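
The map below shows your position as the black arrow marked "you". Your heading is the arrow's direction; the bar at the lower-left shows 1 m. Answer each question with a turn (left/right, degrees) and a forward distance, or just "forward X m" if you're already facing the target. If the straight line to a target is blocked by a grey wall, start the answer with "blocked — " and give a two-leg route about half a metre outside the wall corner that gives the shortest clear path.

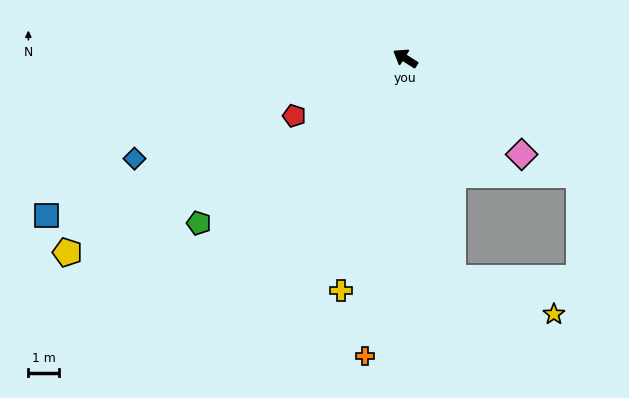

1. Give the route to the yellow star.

blocked — turn left 135°, forward 7.3 m, then turn left 57°, forward 3.5 m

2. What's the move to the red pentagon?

turn left 60°, forward 4.1 m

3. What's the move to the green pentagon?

turn left 71°, forward 8.6 m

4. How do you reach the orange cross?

turn left 115°, forward 9.8 m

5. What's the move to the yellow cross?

turn left 107°, forward 7.9 m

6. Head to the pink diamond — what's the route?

turn left 173°, forward 4.9 m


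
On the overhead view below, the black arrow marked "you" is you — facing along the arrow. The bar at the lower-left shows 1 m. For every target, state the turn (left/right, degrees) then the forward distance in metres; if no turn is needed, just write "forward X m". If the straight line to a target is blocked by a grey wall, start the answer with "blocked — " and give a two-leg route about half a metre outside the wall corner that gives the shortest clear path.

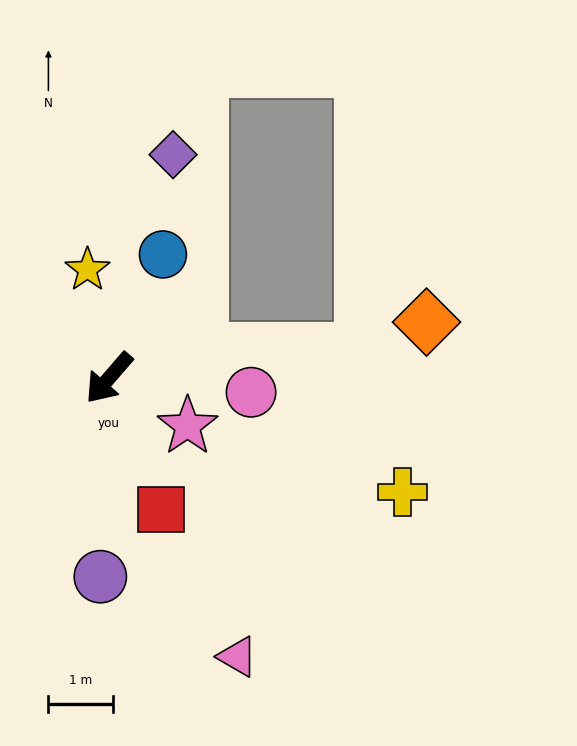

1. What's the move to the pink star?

turn left 99°, forward 1.4 m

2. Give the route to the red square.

turn left 62°, forward 2.2 m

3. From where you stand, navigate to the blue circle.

turn right 163°, forward 2.1 m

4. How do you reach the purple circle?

turn left 38°, forward 3.1 m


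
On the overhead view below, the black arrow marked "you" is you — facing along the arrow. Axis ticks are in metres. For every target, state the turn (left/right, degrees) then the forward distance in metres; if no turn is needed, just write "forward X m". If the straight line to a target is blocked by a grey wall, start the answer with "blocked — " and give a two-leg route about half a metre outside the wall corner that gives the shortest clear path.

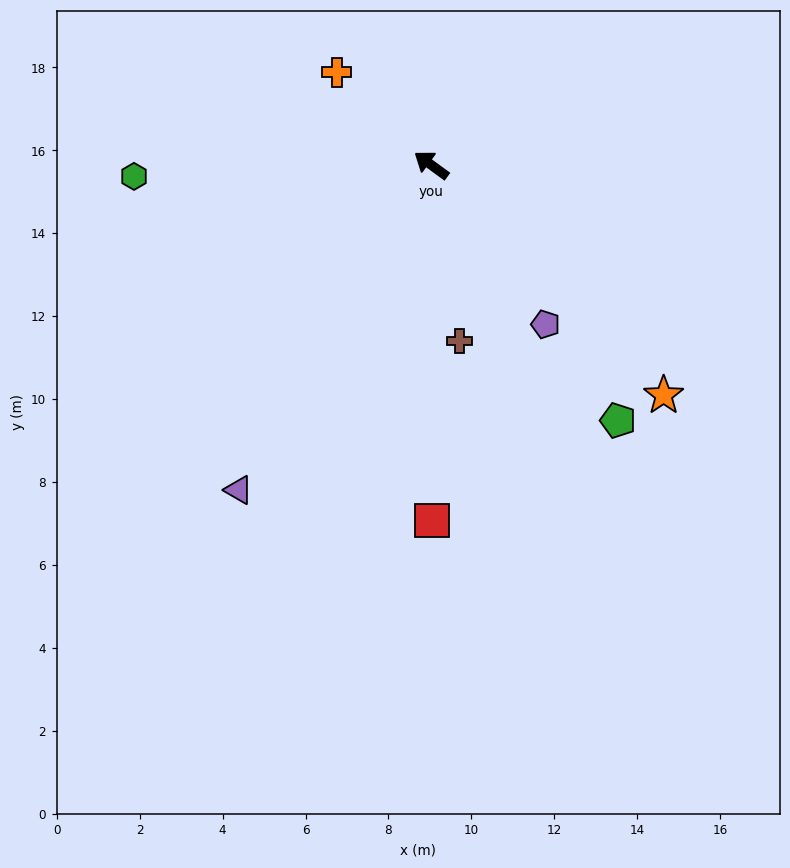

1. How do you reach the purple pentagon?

turn left 162°, forward 4.7 m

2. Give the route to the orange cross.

turn right 8°, forward 3.2 m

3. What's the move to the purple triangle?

turn left 95°, forward 9.1 m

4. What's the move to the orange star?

turn left 171°, forward 7.9 m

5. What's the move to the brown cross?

turn left 135°, forward 4.3 m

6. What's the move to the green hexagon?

turn left 38°, forward 7.2 m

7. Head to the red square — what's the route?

turn left 126°, forward 8.6 m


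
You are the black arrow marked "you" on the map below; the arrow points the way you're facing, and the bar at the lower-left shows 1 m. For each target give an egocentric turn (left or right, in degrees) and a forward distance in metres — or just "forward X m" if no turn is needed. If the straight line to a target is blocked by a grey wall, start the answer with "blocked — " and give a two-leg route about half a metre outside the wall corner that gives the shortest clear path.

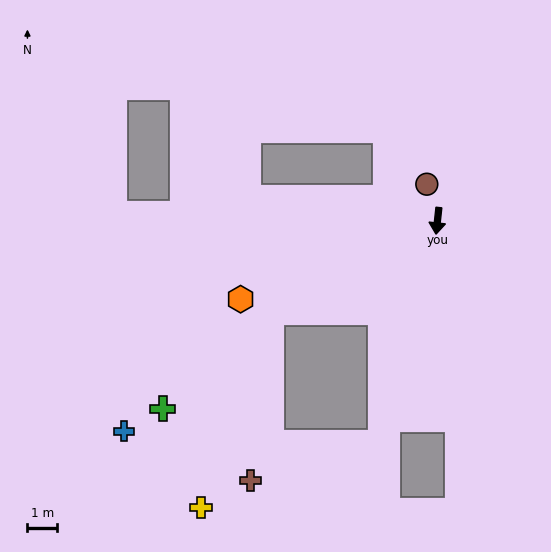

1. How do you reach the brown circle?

turn right 158°, forward 1.3 m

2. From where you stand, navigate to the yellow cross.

blocked — turn right 55°, forward 6.4 m, then turn left 41°, forward 7.0 m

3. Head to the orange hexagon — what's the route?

turn right 62°, forward 7.1 m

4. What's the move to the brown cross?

blocked — turn right 55°, forward 6.4 m, then turn left 54°, forward 5.7 m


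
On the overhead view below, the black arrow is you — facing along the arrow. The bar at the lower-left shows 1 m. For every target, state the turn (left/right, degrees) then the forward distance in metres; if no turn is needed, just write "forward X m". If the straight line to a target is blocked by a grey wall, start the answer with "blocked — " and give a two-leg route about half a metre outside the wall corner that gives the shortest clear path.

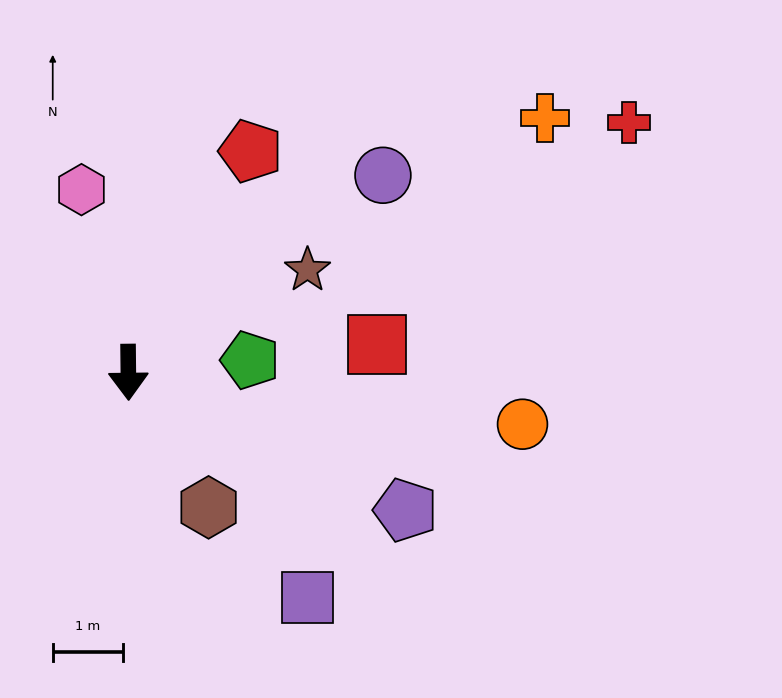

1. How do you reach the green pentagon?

turn left 95°, forward 1.7 m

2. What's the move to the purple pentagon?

turn left 63°, forward 4.4 m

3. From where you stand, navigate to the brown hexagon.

turn left 30°, forward 2.2 m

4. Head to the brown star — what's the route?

turn left 119°, forward 2.9 m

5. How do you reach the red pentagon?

turn left 150°, forward 3.6 m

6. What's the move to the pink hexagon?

turn right 166°, forward 2.7 m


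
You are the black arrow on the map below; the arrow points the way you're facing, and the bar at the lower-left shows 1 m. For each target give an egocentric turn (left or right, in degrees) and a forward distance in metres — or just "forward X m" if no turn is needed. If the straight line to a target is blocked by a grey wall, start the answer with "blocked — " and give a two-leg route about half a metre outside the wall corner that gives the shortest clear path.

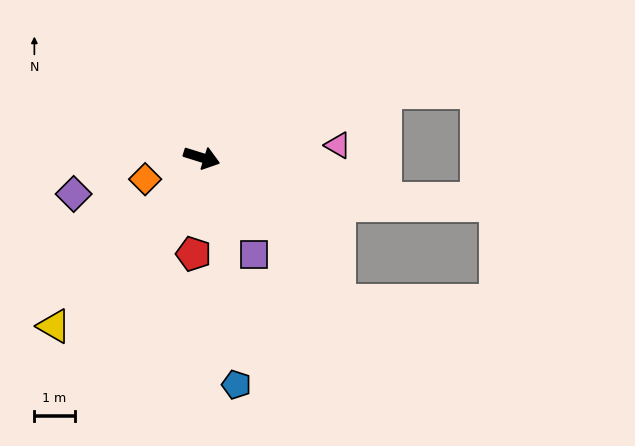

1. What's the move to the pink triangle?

turn left 23°, forward 3.4 m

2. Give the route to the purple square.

turn right 44°, forward 2.7 m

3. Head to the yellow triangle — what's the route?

turn right 114°, forward 5.5 m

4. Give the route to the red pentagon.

turn right 77°, forward 2.4 m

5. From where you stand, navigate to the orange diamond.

turn right 142°, forward 1.5 m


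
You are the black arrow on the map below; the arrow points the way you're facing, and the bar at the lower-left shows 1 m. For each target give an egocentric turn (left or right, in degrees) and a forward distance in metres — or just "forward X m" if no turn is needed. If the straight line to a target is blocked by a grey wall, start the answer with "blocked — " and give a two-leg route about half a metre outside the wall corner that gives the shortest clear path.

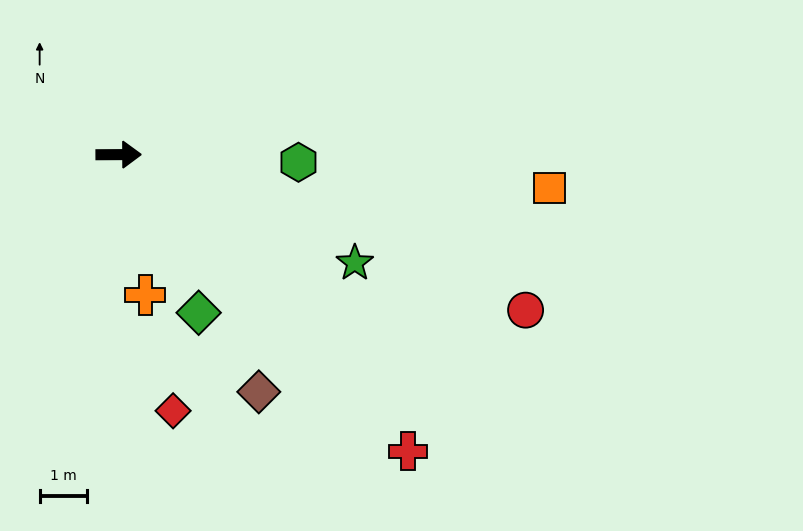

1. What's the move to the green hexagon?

turn right 3°, forward 3.8 m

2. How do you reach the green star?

turn right 25°, forward 5.5 m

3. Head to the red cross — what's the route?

turn right 46°, forward 8.7 m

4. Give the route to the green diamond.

turn right 63°, forward 3.7 m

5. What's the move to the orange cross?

turn right 79°, forward 3.0 m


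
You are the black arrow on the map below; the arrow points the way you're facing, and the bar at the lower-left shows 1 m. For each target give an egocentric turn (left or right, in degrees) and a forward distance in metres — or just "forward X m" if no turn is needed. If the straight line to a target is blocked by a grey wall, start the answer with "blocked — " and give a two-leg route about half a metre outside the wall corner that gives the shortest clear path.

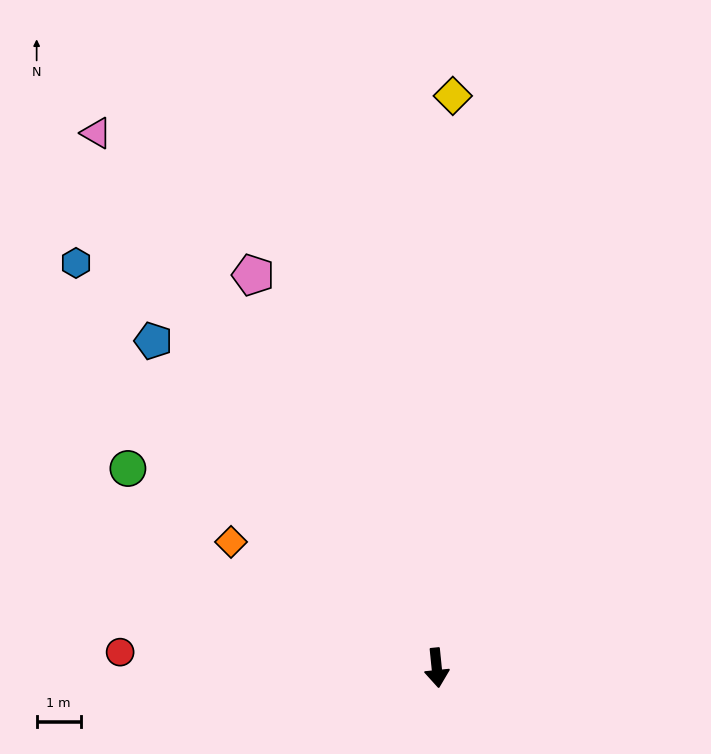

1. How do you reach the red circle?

turn right 99°, forward 7.2 m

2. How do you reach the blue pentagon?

turn right 145°, forward 9.8 m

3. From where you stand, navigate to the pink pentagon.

turn right 161°, forward 9.8 m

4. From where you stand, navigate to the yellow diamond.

turn left 173°, forward 13.0 m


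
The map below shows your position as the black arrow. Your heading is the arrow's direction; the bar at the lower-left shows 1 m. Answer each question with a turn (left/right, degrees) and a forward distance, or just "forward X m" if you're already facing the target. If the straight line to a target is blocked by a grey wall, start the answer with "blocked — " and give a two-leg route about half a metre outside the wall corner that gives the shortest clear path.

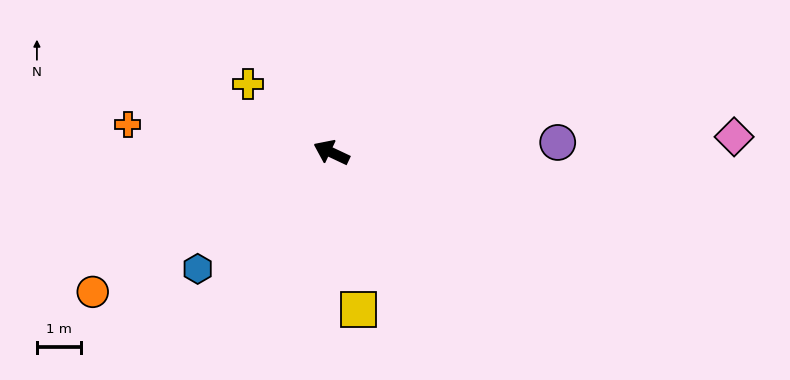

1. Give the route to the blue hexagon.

turn left 66°, forward 4.1 m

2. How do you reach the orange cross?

turn left 17°, forward 4.7 m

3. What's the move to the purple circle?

turn right 152°, forward 5.2 m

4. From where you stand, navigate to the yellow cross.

turn right 14°, forward 2.5 m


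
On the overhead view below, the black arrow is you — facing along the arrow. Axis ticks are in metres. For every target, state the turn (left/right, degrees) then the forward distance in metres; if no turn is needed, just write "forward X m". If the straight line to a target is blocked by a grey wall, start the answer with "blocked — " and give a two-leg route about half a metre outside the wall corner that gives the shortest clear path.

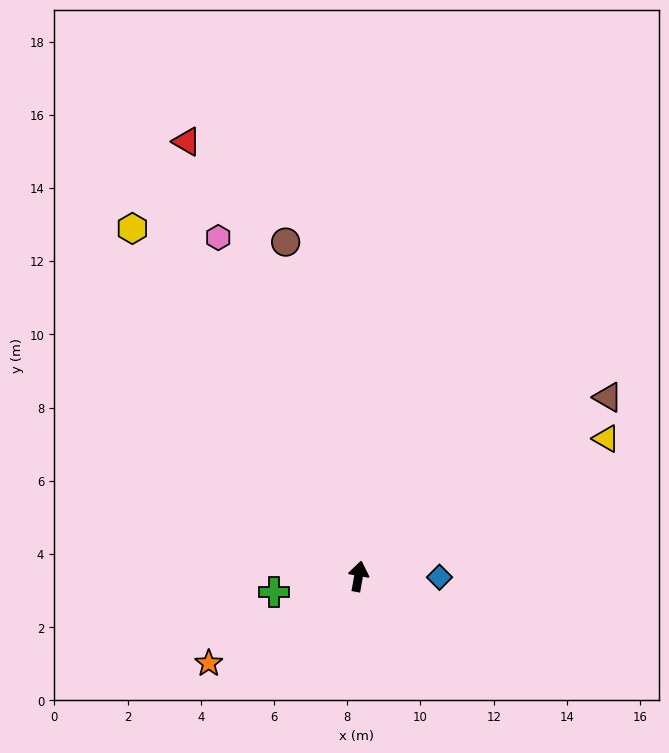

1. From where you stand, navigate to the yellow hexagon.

turn left 43°, forward 11.3 m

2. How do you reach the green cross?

turn left 110°, forward 2.4 m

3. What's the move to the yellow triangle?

turn right 51°, forward 7.7 m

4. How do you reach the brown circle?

turn left 22°, forward 9.3 m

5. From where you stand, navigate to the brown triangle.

turn right 44°, forward 8.4 m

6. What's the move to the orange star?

turn left 130°, forward 4.7 m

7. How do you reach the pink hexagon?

turn left 33°, forward 10.0 m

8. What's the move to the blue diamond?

turn right 81°, forward 2.2 m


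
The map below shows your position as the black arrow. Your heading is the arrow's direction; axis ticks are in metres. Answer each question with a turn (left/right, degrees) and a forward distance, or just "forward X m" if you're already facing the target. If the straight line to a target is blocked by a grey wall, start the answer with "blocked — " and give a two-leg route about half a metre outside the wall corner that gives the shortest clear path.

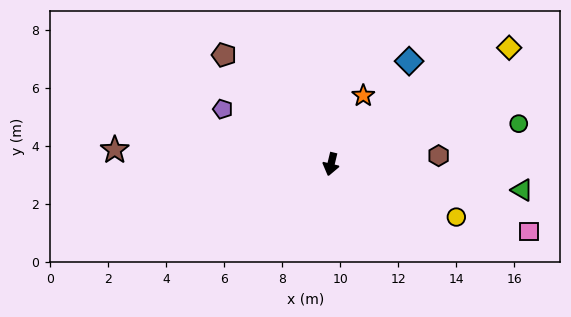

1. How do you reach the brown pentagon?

turn right 122°, forward 5.3 m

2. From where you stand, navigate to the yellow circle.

turn left 81°, forward 4.7 m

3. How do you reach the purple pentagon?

turn right 103°, forward 4.2 m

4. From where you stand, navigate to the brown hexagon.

turn left 108°, forward 3.7 m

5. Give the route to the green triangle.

turn left 96°, forward 6.6 m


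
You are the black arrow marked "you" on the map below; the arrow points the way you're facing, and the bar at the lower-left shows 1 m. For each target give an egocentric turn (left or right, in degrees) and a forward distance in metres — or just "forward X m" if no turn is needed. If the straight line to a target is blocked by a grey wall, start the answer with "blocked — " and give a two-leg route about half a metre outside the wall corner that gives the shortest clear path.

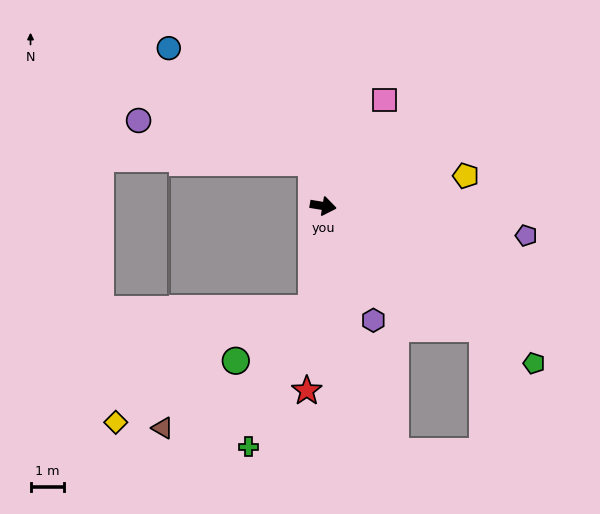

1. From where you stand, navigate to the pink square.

turn left 69°, forward 3.6 m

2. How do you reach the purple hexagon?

turn right 57°, forward 3.7 m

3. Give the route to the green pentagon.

turn right 27°, forward 7.8 m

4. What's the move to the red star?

turn right 86°, forward 5.5 m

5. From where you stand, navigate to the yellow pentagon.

turn left 21°, forward 4.3 m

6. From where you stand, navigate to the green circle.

blocked — turn right 86°, forward 3.1 m, then turn right 50°, forward 2.7 m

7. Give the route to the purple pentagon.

forward 6.1 m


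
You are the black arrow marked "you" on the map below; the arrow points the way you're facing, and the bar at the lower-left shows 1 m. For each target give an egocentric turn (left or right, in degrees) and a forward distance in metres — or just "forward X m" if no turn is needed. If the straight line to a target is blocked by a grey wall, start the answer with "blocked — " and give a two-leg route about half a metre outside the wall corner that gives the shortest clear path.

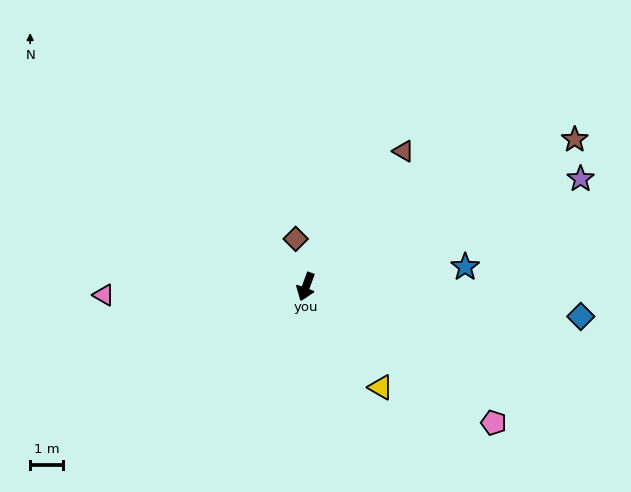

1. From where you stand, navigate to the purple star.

turn left 132°, forward 9.1 m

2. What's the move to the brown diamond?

turn right 148°, forward 1.5 m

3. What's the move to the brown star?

turn left 139°, forward 9.4 m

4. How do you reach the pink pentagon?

turn left 74°, forward 7.1 m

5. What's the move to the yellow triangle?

turn left 57°, forward 3.9 m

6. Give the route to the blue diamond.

turn left 104°, forward 8.5 m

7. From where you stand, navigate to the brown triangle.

turn left 164°, forward 5.1 m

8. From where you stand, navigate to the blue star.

turn left 117°, forward 4.9 m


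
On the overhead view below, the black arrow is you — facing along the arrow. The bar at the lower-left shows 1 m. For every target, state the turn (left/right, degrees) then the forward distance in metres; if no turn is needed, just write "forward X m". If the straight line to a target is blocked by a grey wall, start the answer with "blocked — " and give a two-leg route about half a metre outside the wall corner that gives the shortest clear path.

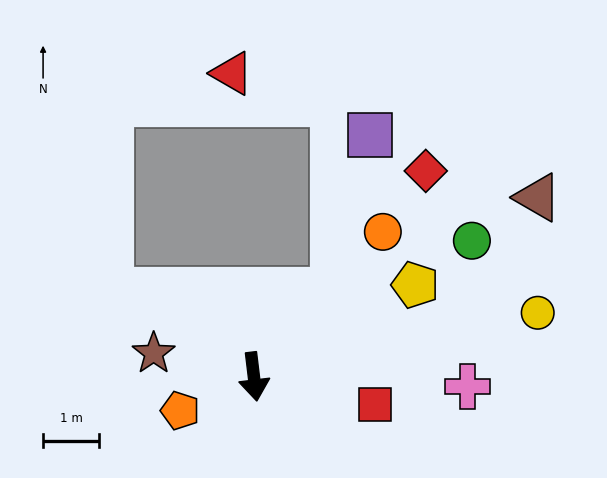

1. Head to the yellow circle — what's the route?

turn left 96°, forward 5.2 m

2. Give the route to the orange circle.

turn left 131°, forward 3.5 m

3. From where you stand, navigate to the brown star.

turn right 110°, forward 1.8 m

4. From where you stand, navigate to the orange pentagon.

turn right 72°, forward 1.5 m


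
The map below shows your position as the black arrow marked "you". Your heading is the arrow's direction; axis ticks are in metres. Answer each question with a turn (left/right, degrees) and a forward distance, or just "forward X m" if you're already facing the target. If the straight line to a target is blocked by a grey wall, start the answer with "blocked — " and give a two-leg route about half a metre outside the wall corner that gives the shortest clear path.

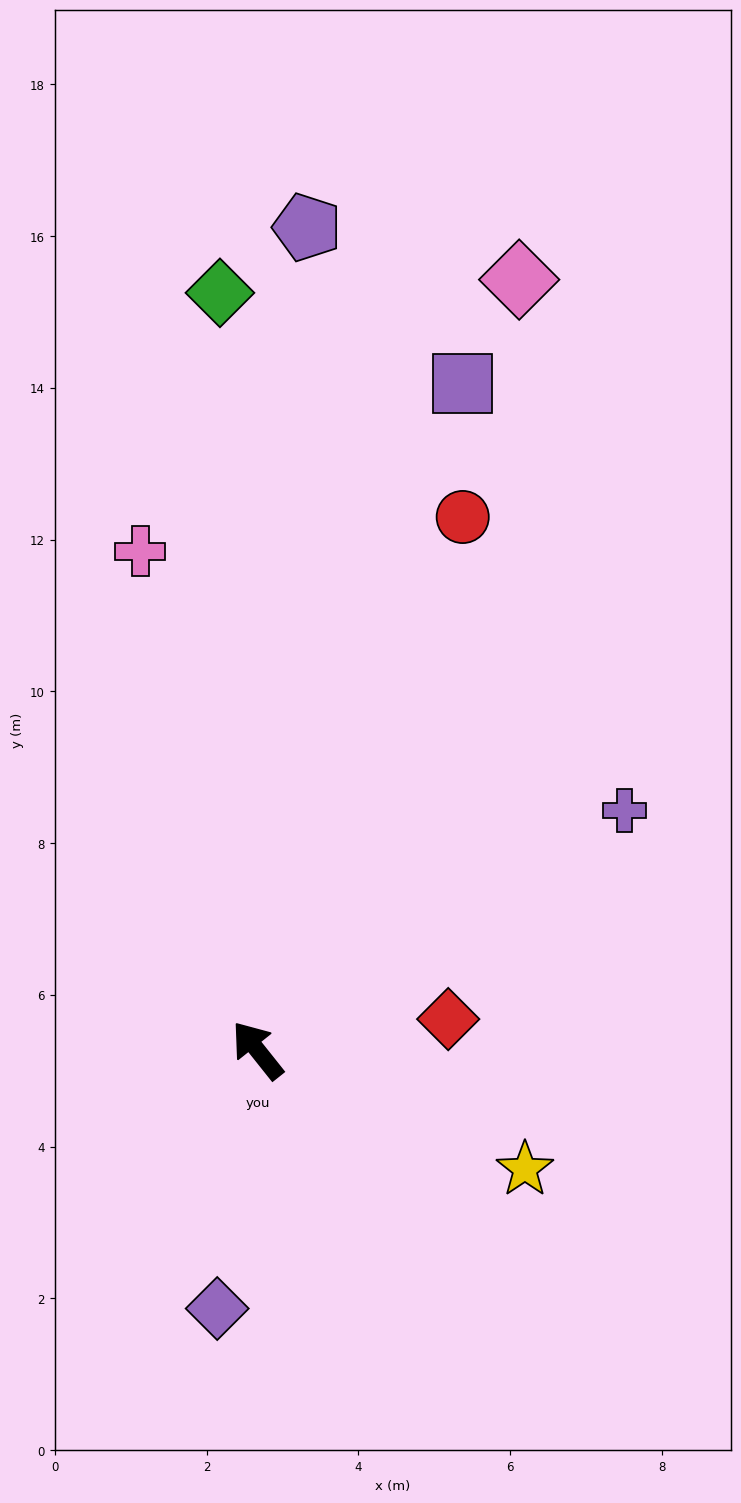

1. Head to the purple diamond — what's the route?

turn left 133°, forward 3.4 m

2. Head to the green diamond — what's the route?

turn right 36°, forward 10.0 m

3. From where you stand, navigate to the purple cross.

turn right 95°, forward 5.8 m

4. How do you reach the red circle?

turn right 60°, forward 7.5 m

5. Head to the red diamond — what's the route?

turn right 119°, forward 2.5 m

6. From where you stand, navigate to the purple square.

turn right 56°, forward 9.2 m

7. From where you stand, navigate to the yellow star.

turn right 153°, forward 3.9 m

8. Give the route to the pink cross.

turn right 25°, forward 6.8 m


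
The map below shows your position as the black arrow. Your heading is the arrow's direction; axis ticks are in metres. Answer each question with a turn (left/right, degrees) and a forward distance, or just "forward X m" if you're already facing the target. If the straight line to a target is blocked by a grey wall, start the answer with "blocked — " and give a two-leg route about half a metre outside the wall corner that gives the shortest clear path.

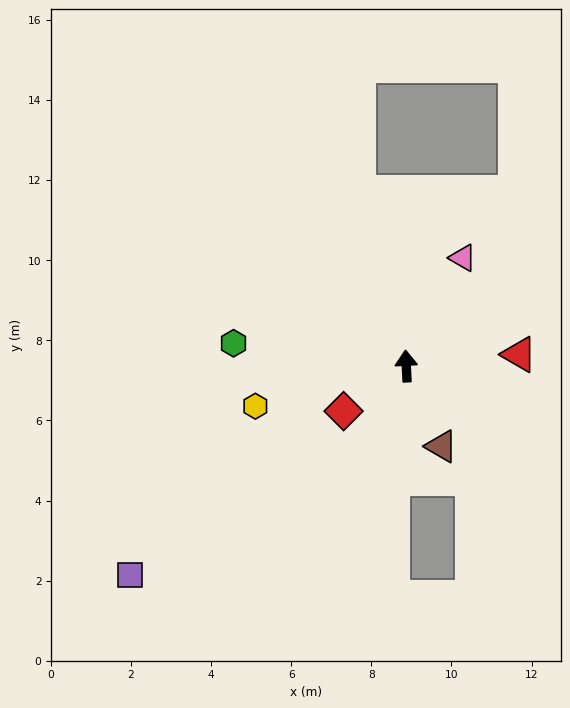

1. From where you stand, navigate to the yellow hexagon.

turn left 102°, forward 3.9 m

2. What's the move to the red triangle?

turn right 87°, forward 2.8 m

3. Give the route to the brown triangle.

turn right 159°, forward 2.2 m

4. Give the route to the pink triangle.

turn right 30°, forward 3.0 m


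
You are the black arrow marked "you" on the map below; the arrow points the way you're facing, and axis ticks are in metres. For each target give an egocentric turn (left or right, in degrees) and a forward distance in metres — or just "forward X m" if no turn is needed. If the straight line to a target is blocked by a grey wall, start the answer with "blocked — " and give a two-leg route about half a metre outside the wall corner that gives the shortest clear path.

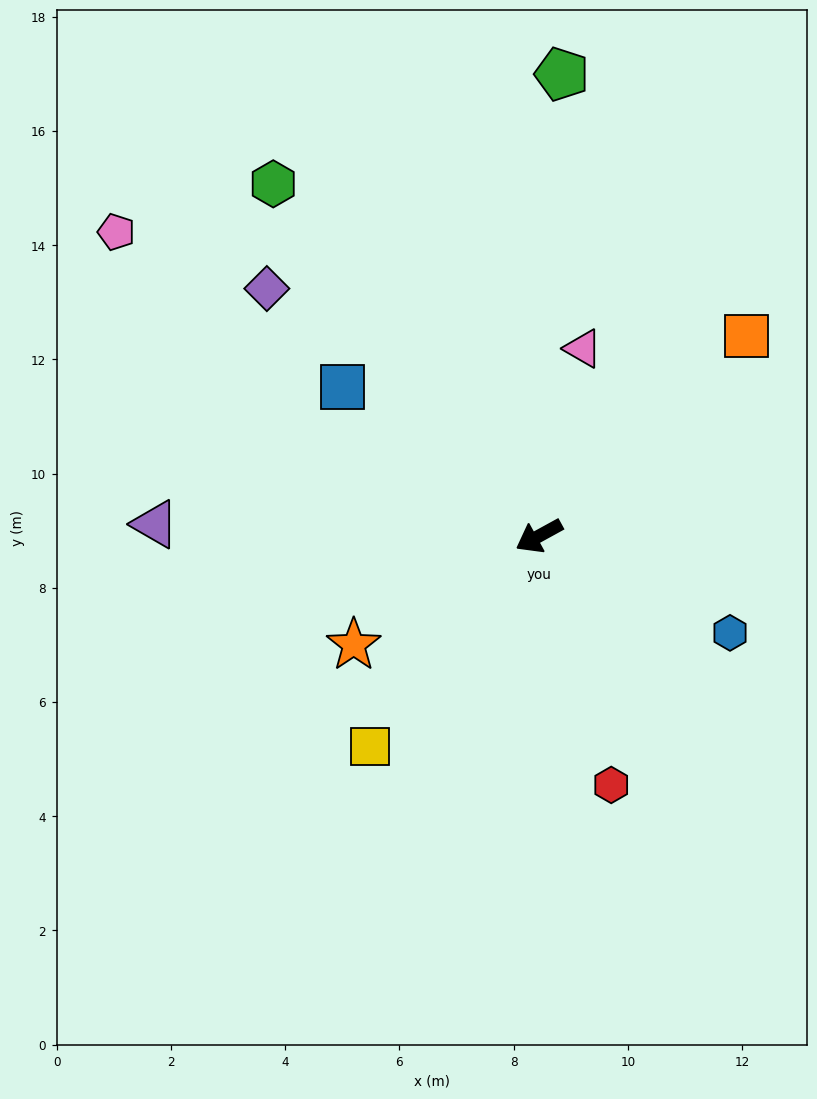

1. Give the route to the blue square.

turn right 66°, forward 4.3 m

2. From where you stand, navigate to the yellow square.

turn left 22°, forward 4.7 m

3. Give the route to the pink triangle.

turn right 132°, forward 3.4 m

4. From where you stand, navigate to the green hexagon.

turn right 82°, forward 7.7 m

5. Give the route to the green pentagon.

turn right 122°, forward 8.1 m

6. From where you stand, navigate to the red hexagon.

turn left 77°, forward 4.5 m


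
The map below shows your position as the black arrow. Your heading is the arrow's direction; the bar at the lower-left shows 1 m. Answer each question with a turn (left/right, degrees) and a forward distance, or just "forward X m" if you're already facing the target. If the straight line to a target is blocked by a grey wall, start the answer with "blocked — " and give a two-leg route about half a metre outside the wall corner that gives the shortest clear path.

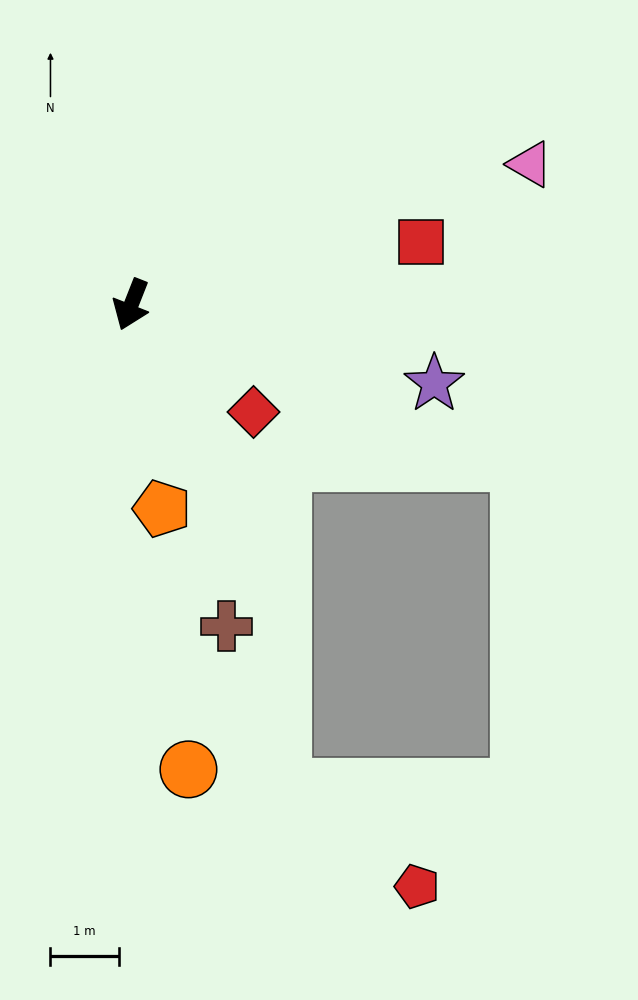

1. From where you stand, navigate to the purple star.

turn left 97°, forward 4.6 m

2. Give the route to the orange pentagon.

turn left 30°, forward 3.0 m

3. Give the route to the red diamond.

turn left 70°, forward 2.4 m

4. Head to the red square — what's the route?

turn left 124°, forward 4.3 m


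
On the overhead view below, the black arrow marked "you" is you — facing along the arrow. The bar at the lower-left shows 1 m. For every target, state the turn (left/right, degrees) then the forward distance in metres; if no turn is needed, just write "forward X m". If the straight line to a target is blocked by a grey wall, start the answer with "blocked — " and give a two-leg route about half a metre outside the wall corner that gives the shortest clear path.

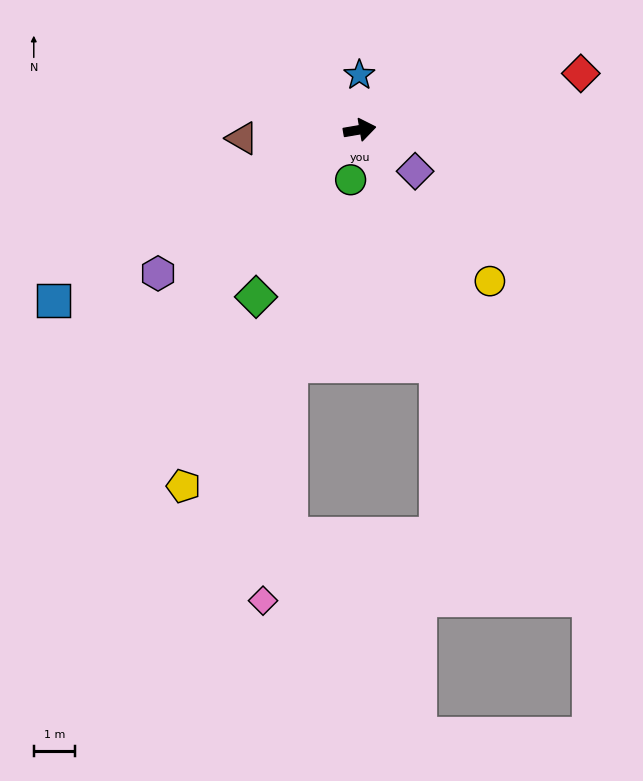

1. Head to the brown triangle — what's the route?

turn left 174°, forward 2.8 m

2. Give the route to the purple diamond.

turn right 47°, forward 1.7 m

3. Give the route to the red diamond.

turn left 5°, forward 5.5 m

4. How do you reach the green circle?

turn right 110°, forward 1.2 m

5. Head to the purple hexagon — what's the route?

turn right 154°, forward 6.0 m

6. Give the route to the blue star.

turn left 81°, forward 1.3 m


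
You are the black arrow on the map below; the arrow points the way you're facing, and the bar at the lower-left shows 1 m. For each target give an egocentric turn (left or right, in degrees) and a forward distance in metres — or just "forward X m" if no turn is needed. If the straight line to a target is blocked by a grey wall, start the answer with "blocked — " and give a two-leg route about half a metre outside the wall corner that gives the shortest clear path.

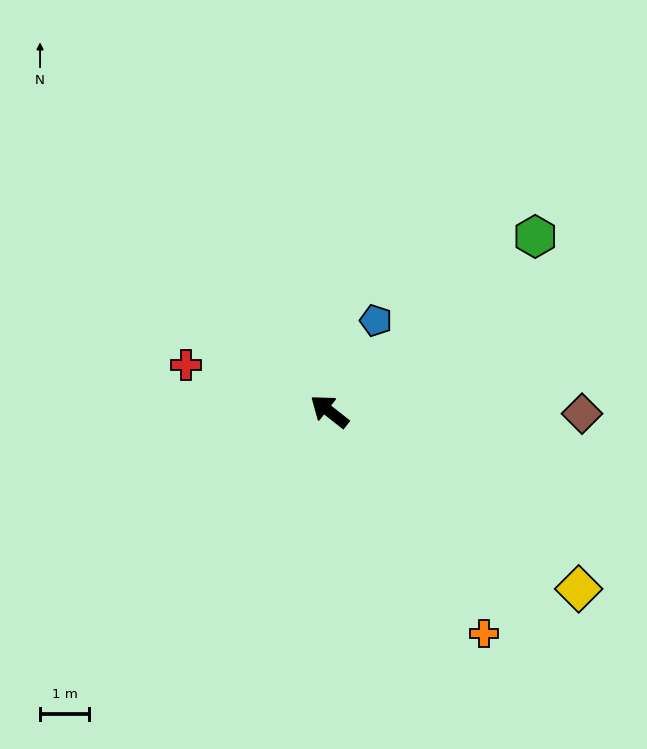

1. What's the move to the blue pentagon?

turn right 79°, forward 2.1 m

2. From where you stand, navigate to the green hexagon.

turn right 101°, forward 5.5 m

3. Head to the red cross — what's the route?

turn left 20°, forward 3.1 m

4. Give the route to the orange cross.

turn left 163°, forward 5.5 m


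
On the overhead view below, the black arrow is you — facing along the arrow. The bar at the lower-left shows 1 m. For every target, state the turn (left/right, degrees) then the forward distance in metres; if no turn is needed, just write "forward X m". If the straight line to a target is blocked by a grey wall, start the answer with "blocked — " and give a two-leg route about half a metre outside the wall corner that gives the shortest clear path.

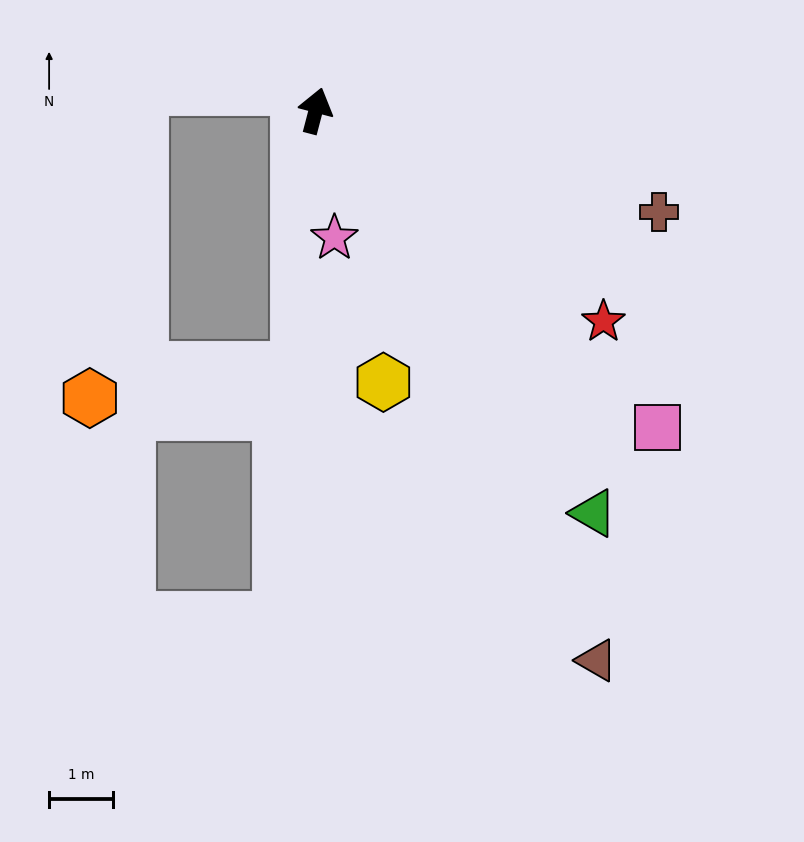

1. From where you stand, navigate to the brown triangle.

turn right 138°, forward 9.7 m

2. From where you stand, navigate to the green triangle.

turn right 131°, forward 7.7 m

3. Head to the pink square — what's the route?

turn right 118°, forward 7.3 m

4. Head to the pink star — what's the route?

turn right 157°, forward 2.0 m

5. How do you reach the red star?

turn right 112°, forward 5.6 m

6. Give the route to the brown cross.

turn right 92°, forward 5.6 m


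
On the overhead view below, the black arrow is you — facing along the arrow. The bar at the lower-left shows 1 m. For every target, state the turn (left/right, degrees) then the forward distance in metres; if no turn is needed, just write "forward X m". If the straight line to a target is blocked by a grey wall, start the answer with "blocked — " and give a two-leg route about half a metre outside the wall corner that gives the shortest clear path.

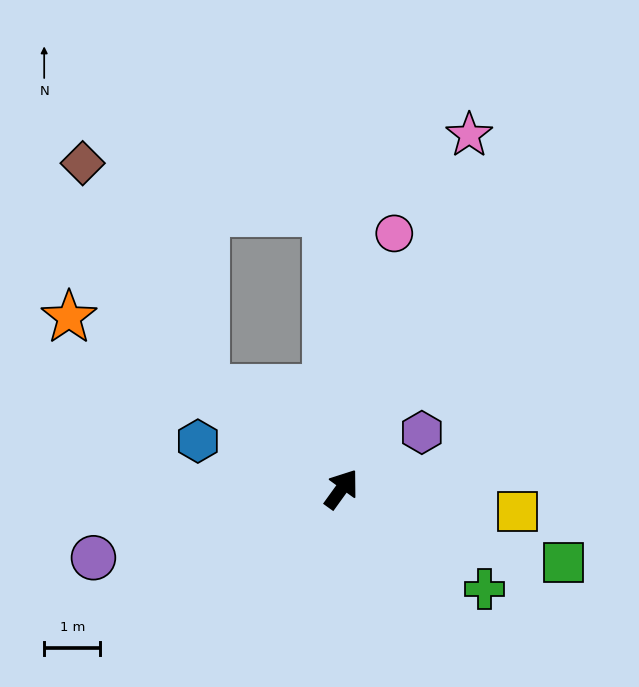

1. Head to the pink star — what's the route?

turn left 16°, forward 6.7 m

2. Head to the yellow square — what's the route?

turn right 61°, forward 3.2 m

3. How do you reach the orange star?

turn left 94°, forward 5.7 m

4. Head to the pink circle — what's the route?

turn left 24°, forward 4.7 m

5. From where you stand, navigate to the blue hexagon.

turn left 107°, forward 2.7 m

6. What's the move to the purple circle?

turn left 141°, forward 4.6 m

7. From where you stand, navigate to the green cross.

turn right 89°, forward 3.1 m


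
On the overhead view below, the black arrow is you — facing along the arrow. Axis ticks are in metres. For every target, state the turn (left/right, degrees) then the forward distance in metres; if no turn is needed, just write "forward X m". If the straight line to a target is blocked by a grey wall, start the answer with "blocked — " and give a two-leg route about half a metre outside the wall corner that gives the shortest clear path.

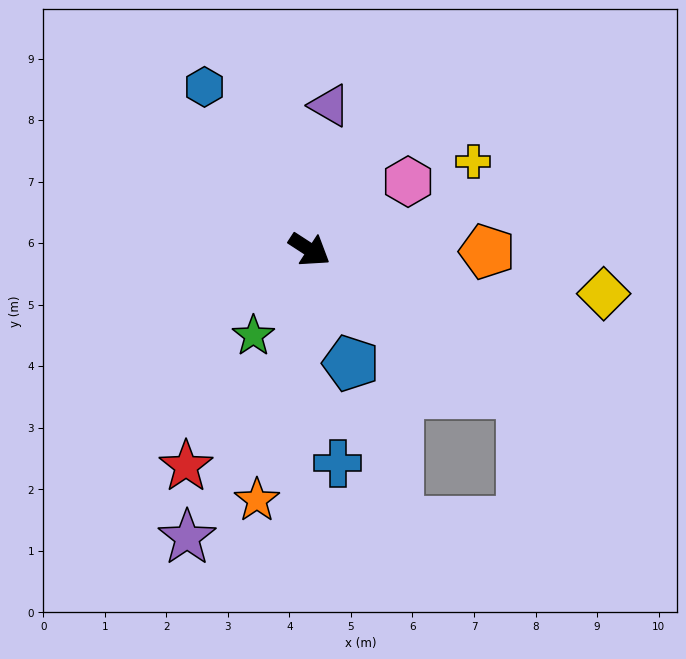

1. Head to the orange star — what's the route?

turn right 69°, forward 4.2 m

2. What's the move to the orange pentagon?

turn left 32°, forward 2.9 m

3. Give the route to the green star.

turn right 90°, forward 1.7 m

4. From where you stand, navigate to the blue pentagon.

turn right 37°, forward 2.0 m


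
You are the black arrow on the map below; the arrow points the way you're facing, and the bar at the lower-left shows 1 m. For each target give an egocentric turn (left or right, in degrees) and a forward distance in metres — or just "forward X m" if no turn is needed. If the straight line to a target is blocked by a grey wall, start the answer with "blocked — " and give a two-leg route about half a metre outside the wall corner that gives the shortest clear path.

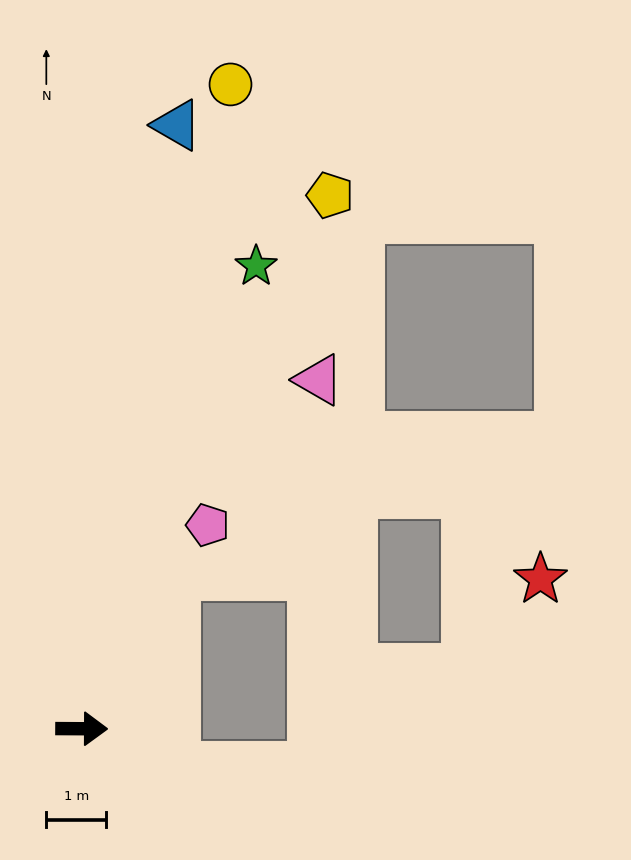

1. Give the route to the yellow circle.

turn left 77°, forward 11.1 m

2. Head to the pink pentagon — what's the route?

turn left 59°, forward 4.0 m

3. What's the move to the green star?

turn left 70°, forward 8.3 m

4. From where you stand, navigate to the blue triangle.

turn left 81°, forward 10.2 m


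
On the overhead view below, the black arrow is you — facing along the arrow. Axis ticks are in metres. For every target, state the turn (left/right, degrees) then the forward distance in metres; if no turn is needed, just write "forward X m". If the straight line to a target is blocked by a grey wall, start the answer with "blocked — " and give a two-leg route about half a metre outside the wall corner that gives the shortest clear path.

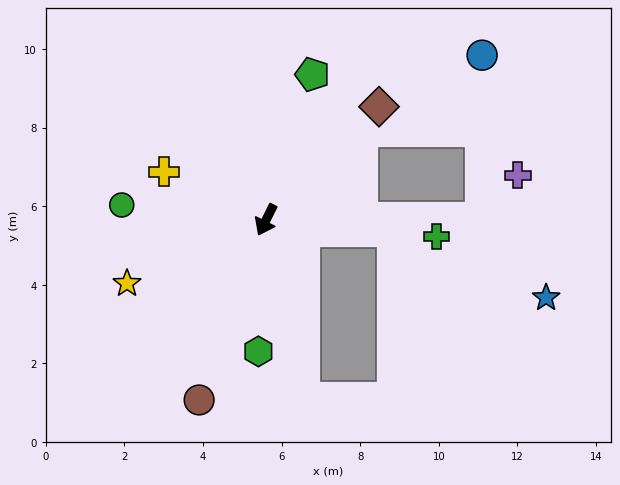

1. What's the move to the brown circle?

turn left 6°, forward 4.9 m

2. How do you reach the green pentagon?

turn right 171°, forward 3.9 m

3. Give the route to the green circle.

turn right 69°, forward 3.7 m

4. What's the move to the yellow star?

turn right 39°, forward 3.9 m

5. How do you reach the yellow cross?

turn right 89°, forward 2.9 m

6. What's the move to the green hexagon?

turn left 23°, forward 3.4 m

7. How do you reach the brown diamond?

turn left 162°, forward 4.1 m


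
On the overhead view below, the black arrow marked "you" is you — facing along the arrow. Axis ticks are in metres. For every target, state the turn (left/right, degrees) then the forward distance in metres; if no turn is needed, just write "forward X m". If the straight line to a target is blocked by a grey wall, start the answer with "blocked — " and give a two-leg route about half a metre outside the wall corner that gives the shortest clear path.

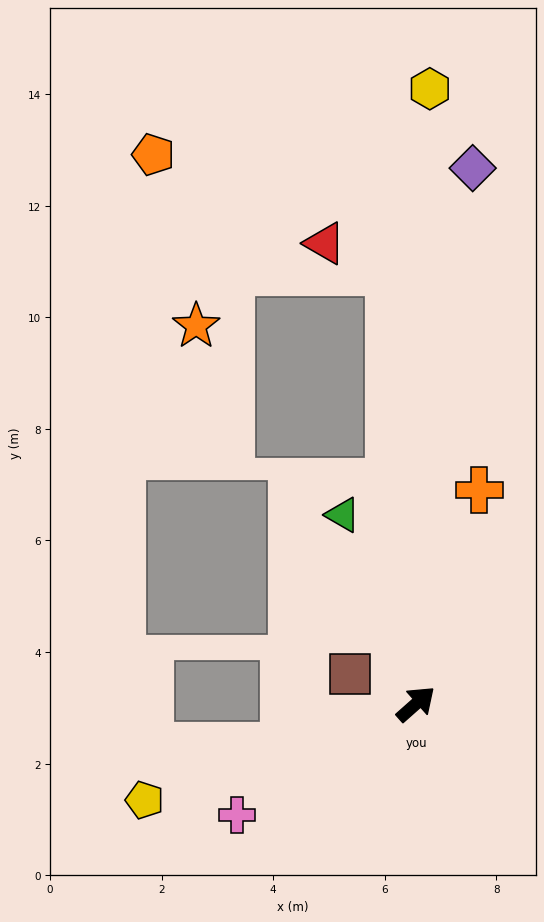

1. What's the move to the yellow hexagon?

turn left 47°, forward 11.0 m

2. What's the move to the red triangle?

blocked — turn left 52°, forward 7.8 m, then turn left 63°, forward 1.3 m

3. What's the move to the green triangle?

turn left 70°, forward 3.6 m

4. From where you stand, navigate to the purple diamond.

turn left 42°, forward 9.7 m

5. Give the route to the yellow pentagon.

turn left 158°, forward 5.2 m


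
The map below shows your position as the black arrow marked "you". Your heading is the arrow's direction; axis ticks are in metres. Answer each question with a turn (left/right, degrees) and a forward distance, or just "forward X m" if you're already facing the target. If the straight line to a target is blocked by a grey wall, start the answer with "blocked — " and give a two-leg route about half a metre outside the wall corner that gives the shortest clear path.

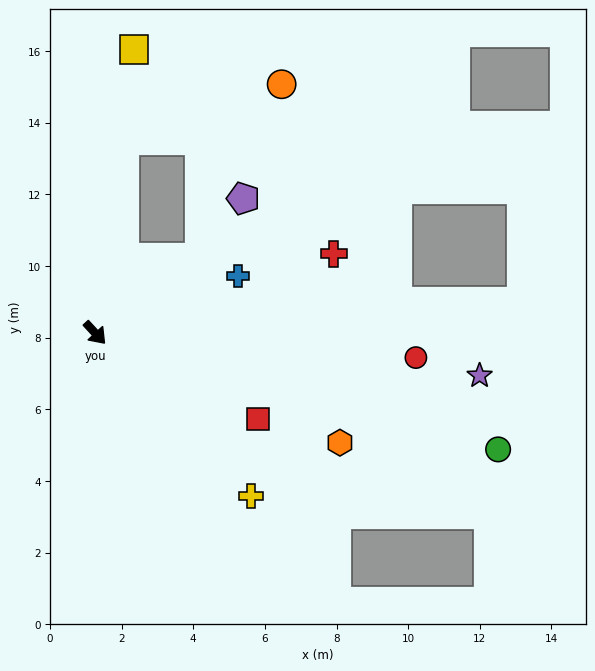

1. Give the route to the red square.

turn left 19°, forward 5.1 m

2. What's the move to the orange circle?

blocked — turn left 129°, forward 5.5 m, then turn right 62°, forward 4.7 m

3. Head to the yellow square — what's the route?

turn left 130°, forward 8.0 m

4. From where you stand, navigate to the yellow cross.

forward 6.3 m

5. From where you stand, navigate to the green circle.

turn left 31°, forward 11.7 m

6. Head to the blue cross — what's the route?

turn left 69°, forward 4.3 m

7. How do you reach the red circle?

turn left 43°, forward 9.0 m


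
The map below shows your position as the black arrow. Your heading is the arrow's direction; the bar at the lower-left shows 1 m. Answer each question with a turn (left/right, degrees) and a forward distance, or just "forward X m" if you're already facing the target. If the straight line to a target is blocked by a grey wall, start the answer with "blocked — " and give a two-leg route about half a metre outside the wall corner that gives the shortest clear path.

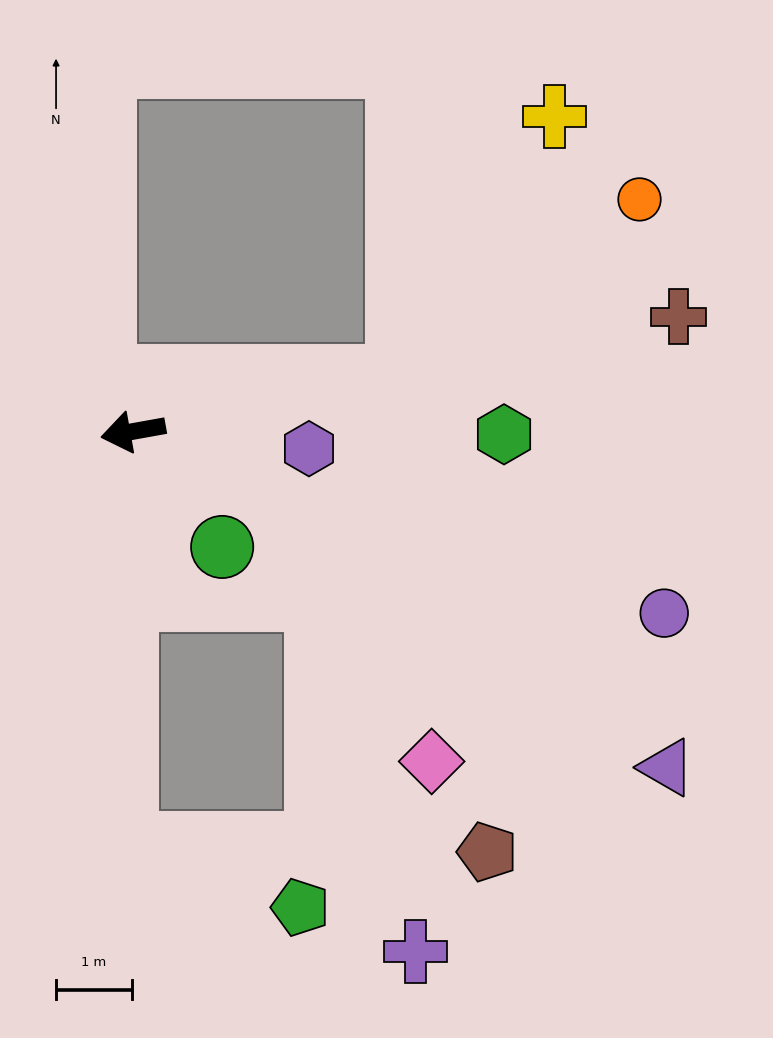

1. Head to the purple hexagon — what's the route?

turn left 164°, forward 2.3 m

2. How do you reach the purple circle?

turn left 151°, forward 7.4 m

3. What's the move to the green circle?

turn left 117°, forward 1.9 m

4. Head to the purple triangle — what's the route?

turn left 138°, forward 8.3 m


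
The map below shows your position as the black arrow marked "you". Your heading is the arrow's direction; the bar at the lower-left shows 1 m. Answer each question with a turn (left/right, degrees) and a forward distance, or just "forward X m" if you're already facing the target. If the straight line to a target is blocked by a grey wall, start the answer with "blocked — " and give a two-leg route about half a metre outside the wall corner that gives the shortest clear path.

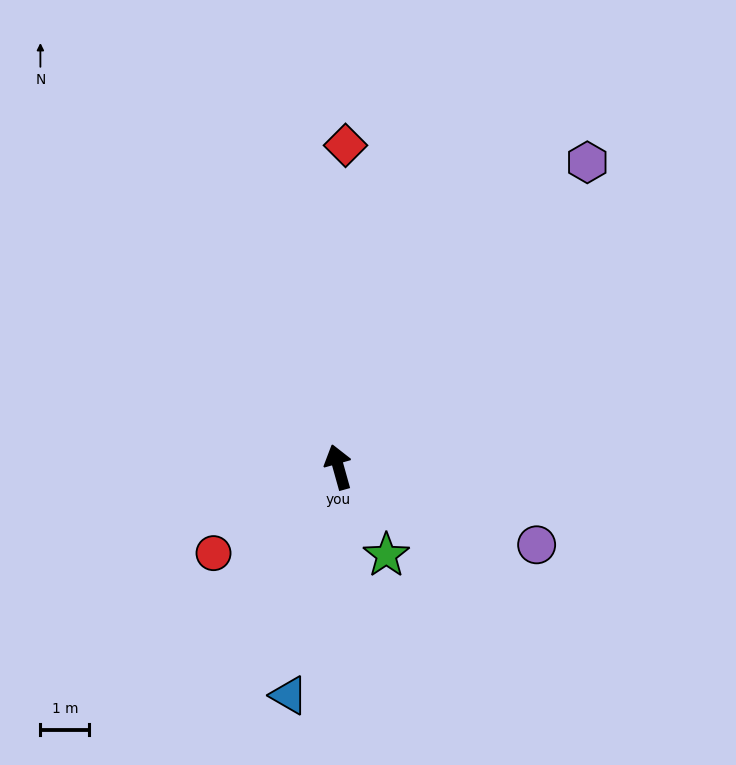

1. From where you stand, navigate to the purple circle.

turn right 127°, forward 4.4 m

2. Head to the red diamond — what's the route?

turn right 17°, forward 6.6 m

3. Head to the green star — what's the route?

turn right 167°, forward 2.1 m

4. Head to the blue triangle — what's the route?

turn left 152°, forward 4.8 m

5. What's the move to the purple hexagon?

turn right 55°, forward 8.0 m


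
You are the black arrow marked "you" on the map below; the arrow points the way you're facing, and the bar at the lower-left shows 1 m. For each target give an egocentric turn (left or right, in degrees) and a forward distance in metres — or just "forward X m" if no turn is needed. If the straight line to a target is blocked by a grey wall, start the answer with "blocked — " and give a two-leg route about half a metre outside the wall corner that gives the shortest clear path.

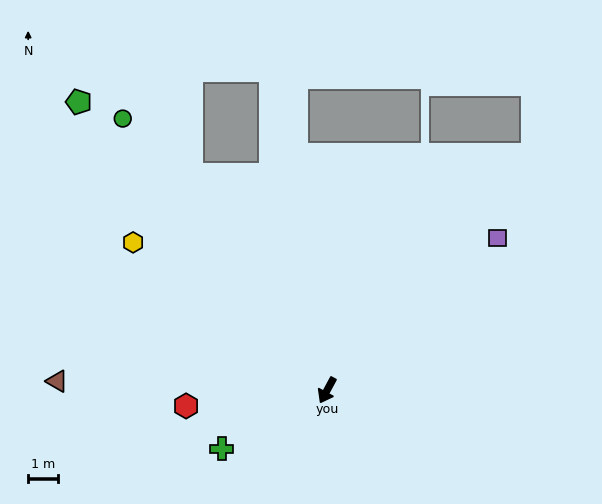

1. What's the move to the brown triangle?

turn right 64°, forward 9.0 m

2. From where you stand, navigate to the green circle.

turn right 115°, forward 11.3 m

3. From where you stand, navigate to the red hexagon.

turn right 55°, forward 4.7 m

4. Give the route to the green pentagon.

turn right 111°, forward 12.6 m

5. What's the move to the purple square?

turn left 160°, forward 7.6 m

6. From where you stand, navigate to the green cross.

turn right 33°, forward 4.0 m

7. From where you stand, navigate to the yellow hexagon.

turn right 99°, forward 8.1 m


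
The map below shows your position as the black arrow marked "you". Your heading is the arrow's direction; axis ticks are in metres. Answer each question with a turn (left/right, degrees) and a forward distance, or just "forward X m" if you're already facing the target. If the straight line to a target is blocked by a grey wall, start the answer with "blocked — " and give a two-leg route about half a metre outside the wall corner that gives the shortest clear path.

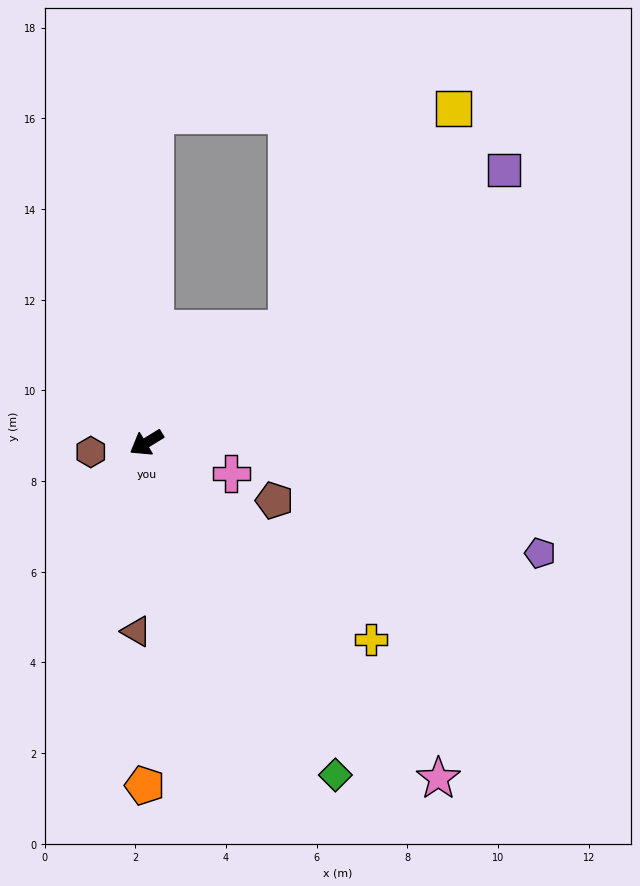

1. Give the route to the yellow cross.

turn left 107°, forward 6.6 m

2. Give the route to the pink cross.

turn left 129°, forward 2.0 m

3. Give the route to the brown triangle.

turn left 56°, forward 4.2 m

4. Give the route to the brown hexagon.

turn right 22°, forward 1.2 m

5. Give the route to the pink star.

turn left 100°, forward 9.8 m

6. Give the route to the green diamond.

turn left 88°, forward 8.4 m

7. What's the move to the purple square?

turn right 174°, forward 9.9 m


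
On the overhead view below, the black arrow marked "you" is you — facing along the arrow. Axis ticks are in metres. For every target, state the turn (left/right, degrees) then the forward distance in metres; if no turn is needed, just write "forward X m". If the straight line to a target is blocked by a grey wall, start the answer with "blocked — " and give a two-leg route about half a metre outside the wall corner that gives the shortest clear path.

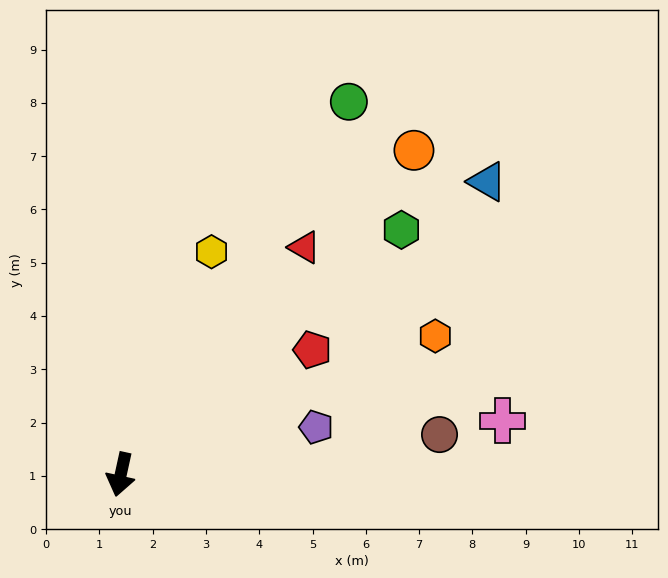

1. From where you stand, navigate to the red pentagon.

turn left 135°, forward 4.3 m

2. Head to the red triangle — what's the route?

turn left 153°, forward 5.5 m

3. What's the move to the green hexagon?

turn left 143°, forward 7.0 m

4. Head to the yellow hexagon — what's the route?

turn left 170°, forward 4.5 m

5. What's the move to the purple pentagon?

turn left 116°, forward 3.8 m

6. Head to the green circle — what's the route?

turn left 161°, forward 8.2 m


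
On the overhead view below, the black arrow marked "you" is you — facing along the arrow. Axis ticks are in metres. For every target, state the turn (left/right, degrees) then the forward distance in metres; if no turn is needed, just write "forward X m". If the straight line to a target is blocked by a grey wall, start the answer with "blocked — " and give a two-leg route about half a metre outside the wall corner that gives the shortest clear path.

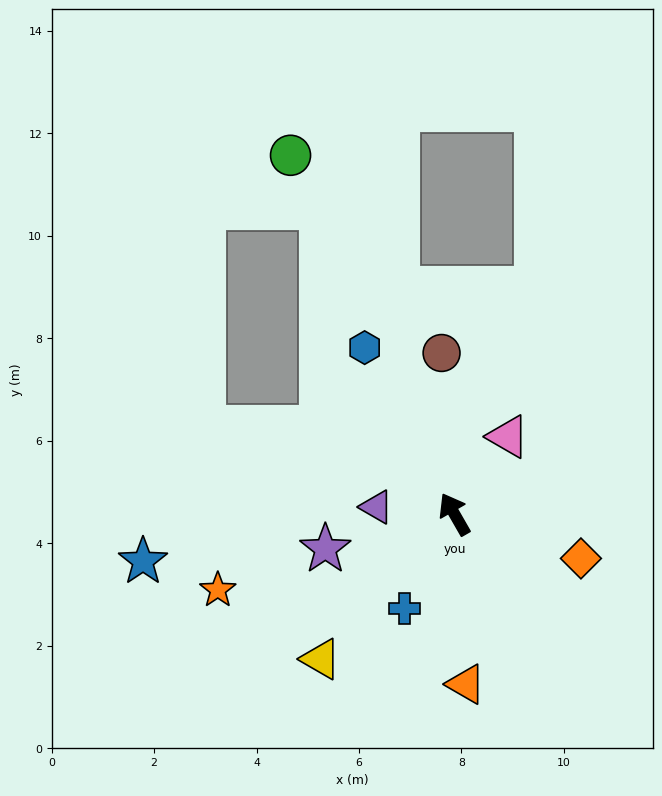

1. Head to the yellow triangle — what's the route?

turn left 107°, forward 3.8 m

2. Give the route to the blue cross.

turn left 122°, forward 2.1 m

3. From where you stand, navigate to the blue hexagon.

forward 3.7 m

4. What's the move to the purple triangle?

turn left 55°, forward 1.5 m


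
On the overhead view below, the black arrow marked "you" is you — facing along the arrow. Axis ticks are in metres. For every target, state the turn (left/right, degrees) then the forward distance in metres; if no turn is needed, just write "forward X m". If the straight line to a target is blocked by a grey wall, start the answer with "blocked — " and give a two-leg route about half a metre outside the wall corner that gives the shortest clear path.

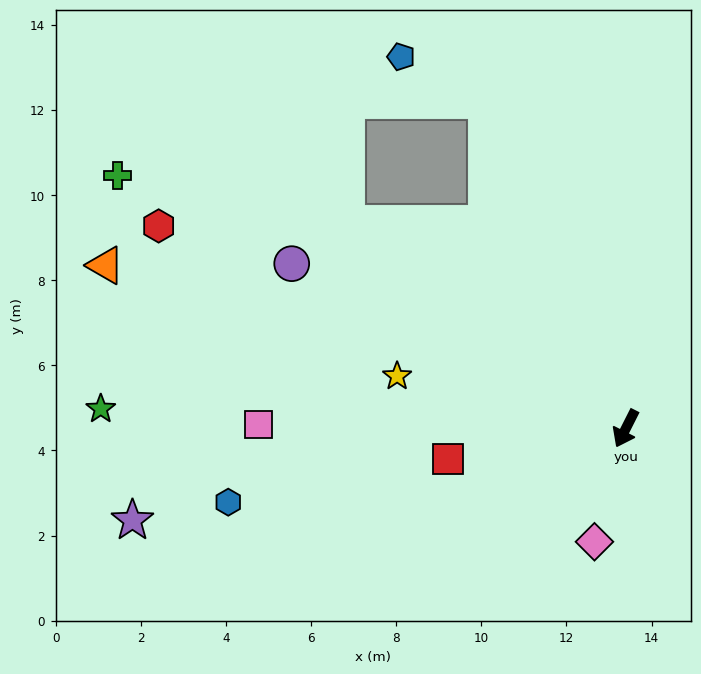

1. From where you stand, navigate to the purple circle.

turn right 89°, forward 8.8 m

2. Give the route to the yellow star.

turn right 76°, forward 5.5 m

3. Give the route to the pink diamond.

turn left 11°, forward 2.8 m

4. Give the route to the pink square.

turn right 64°, forward 8.6 m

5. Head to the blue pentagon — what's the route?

blocked — turn right 130°, forward 8.4 m, then turn left 39°, forward 2.2 m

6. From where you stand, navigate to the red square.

turn right 54°, forward 4.2 m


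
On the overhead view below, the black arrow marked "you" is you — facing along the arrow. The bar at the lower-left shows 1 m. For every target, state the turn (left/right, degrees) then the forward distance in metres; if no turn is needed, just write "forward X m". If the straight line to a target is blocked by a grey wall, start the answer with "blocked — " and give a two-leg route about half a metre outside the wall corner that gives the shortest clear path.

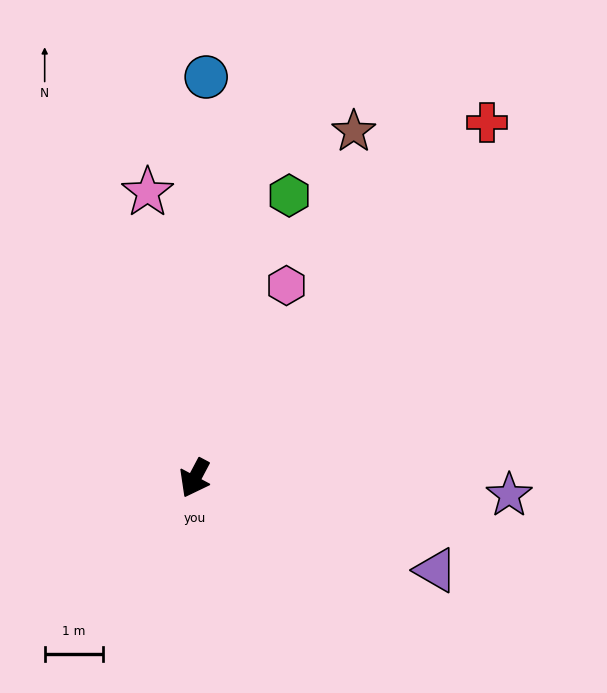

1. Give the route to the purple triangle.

turn left 97°, forward 4.4 m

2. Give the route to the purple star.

turn left 115°, forward 5.4 m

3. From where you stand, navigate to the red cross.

turn left 169°, forward 7.9 m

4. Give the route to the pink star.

turn right 143°, forward 5.0 m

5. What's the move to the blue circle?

turn right 154°, forward 6.9 m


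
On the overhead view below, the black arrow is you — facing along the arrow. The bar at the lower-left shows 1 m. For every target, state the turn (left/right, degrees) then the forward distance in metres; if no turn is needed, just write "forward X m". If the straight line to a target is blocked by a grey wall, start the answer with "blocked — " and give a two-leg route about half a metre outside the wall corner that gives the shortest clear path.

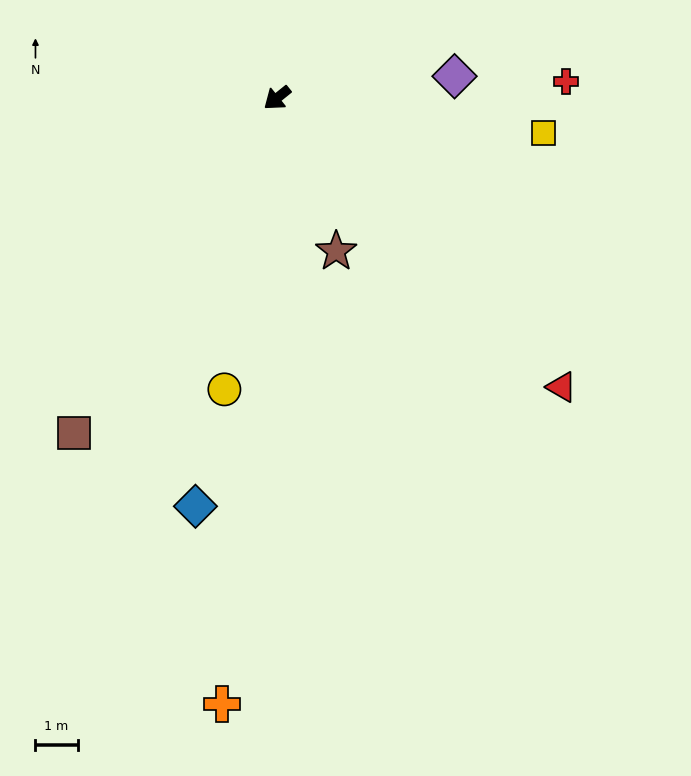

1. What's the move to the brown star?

turn left 72°, forward 3.9 m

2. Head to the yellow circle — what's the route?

turn left 41°, forward 7.0 m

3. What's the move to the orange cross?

turn left 46°, forward 14.4 m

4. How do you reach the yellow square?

turn left 134°, forward 6.4 m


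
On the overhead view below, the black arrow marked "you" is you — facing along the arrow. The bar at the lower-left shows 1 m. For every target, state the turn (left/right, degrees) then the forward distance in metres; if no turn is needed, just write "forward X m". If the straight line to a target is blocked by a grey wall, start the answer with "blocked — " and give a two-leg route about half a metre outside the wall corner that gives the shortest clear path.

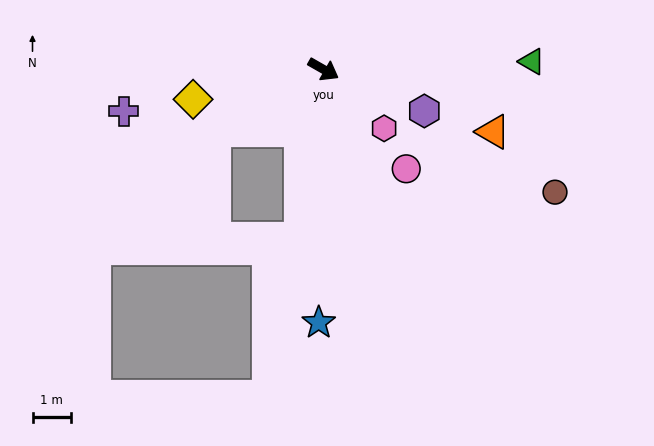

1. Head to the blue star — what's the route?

turn right 61°, forward 6.6 m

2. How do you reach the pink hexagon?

turn right 14°, forward 2.2 m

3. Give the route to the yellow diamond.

turn right 137°, forward 3.5 m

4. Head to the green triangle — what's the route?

turn left 32°, forward 5.4 m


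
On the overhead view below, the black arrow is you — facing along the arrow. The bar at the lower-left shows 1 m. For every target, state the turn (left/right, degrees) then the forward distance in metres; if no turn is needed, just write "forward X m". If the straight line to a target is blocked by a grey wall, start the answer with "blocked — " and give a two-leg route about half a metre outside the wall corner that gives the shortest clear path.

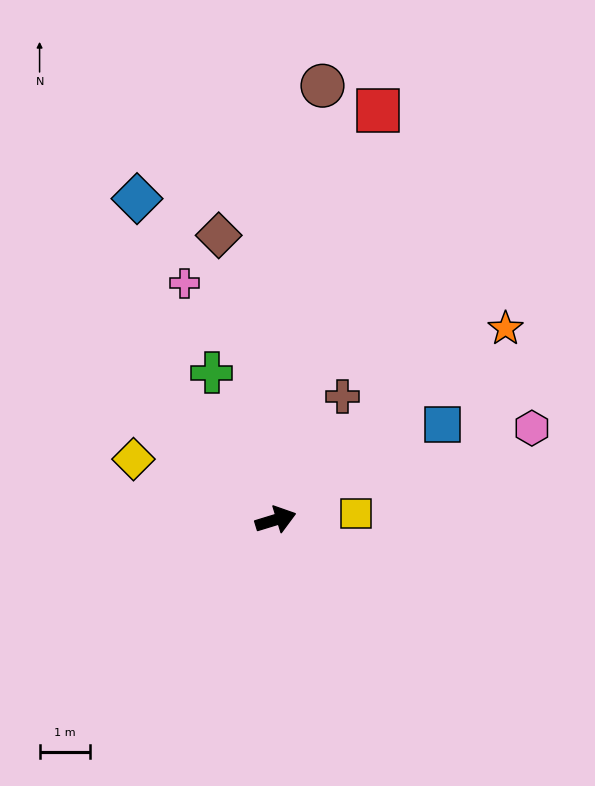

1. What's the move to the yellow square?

turn right 12°, forward 1.6 m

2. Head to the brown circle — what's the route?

turn left 67°, forward 8.6 m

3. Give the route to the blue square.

turn left 13°, forward 3.8 m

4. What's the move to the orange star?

turn left 23°, forward 5.9 m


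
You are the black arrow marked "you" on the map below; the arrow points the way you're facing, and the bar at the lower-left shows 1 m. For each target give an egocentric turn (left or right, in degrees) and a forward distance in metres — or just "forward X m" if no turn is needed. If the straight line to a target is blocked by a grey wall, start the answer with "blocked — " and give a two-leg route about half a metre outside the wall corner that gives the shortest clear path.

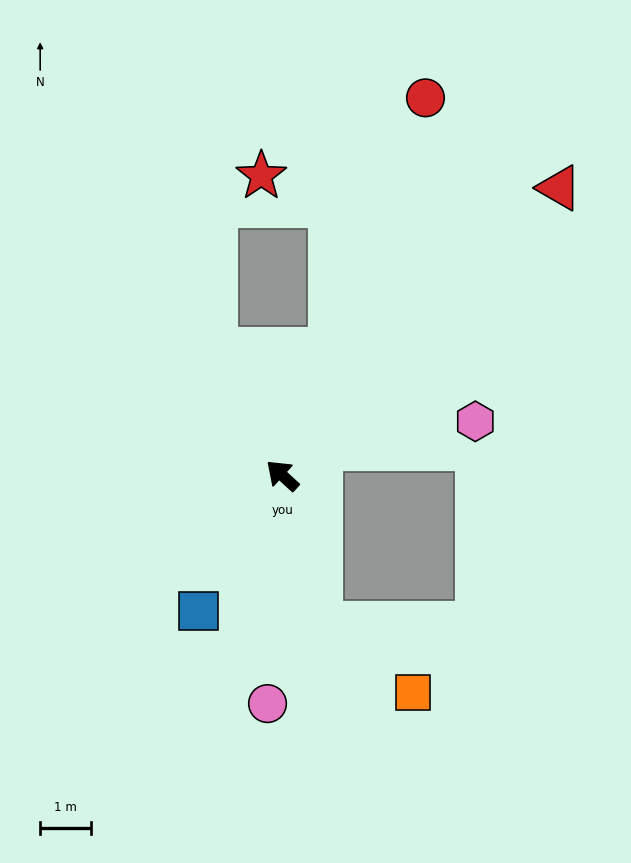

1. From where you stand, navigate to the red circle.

turn right 68°, forward 7.9 m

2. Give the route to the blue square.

turn left 101°, forward 3.1 m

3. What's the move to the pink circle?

turn left 129°, forward 4.5 m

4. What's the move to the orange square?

blocked — turn left 147°, forward 3.0 m, then turn left 38°, forward 2.3 m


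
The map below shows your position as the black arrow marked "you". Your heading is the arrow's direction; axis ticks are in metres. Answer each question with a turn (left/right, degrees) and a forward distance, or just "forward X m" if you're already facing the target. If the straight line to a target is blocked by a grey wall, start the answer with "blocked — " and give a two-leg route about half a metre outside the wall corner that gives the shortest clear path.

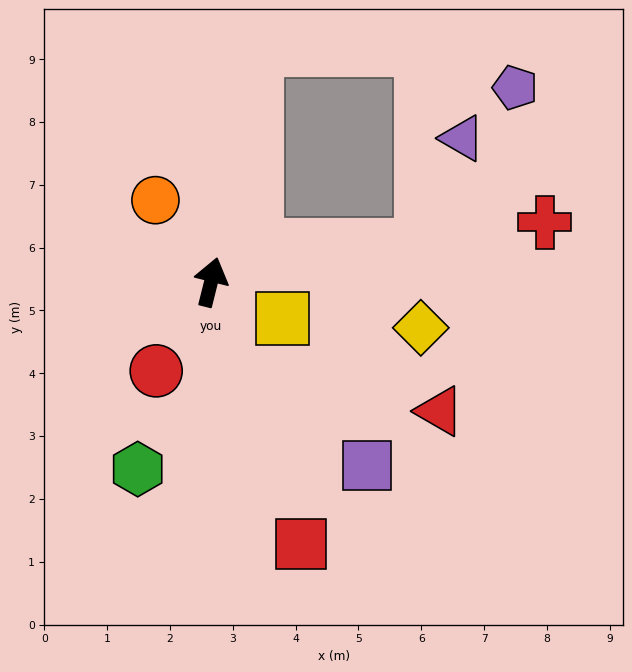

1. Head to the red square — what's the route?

turn right 147°, forward 4.4 m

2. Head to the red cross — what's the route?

turn right 66°, forward 5.4 m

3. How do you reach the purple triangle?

blocked — turn right 66°, forward 3.4 m, then turn left 59°, forward 1.8 m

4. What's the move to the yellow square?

turn right 103°, forward 1.3 m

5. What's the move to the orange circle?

turn left 48°, forward 1.6 m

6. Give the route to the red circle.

turn left 162°, forward 1.7 m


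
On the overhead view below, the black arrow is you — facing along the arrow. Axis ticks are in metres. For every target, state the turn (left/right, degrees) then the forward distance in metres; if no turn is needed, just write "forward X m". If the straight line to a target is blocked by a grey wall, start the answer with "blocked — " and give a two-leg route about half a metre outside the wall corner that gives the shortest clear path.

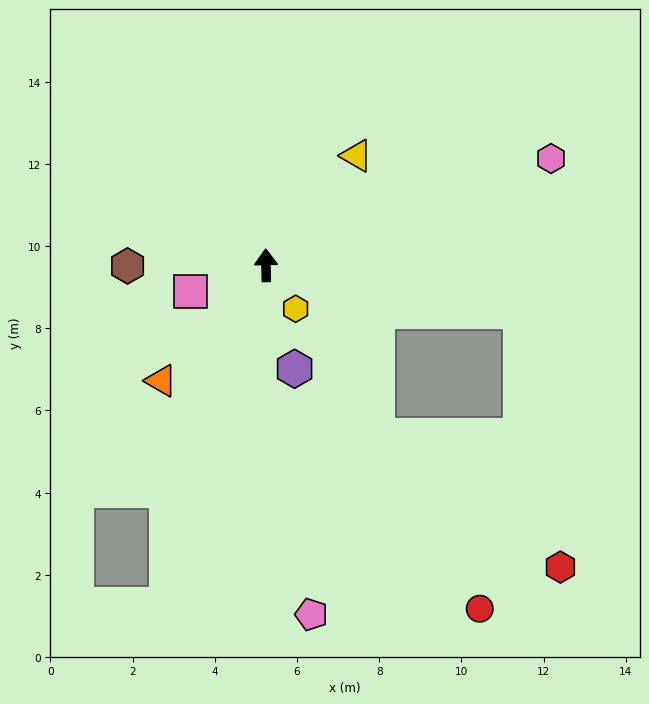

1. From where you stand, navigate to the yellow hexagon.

turn right 147°, forward 1.3 m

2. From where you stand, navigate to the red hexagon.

blocked — turn right 101°, forward 6.3 m, then turn right 71°, forward 6.3 m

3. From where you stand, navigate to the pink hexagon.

turn right 71°, forward 7.4 m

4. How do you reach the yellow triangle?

turn right 41°, forward 3.5 m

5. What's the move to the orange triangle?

turn left 137°, forward 3.8 m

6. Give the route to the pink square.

turn left 108°, forward 1.9 m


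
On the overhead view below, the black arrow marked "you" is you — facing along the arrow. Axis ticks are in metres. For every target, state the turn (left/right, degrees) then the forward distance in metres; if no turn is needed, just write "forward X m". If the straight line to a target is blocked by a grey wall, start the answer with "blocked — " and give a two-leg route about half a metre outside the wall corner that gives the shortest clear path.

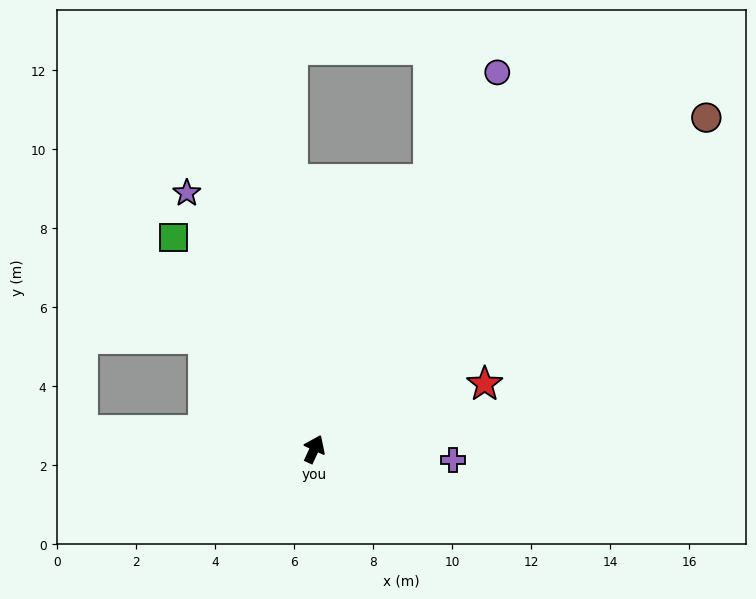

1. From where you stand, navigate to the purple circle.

forward 10.6 m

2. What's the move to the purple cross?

turn right 70°, forward 3.5 m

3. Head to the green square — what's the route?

turn left 58°, forward 6.4 m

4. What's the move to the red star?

turn right 44°, forward 4.6 m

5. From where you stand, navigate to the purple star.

turn left 51°, forward 7.2 m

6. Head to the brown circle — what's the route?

turn right 25°, forward 13.0 m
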